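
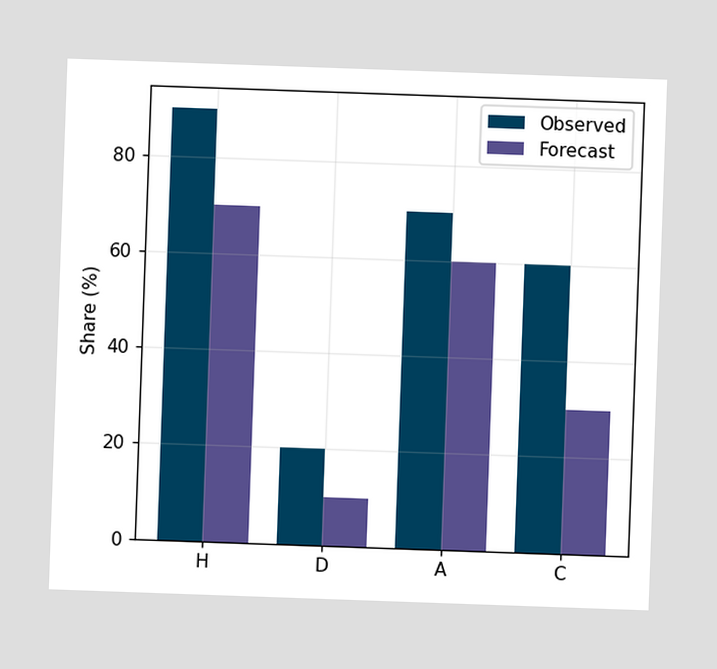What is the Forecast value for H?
The chart is tilted about 2° clockwise. The Forecast bar at H reaches 70% on the y-axis.

70%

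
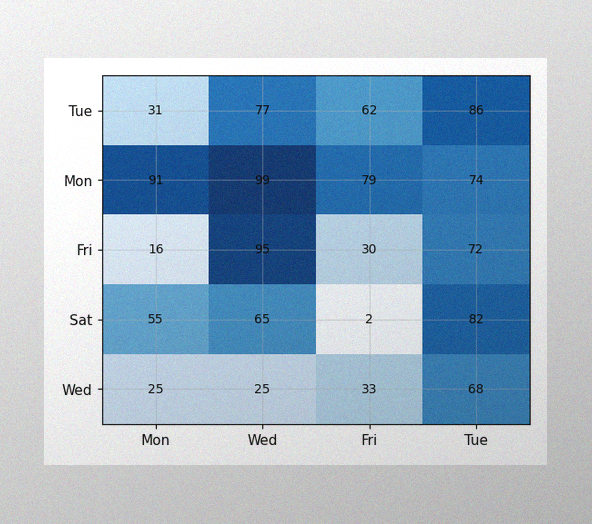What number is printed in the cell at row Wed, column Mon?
The image has some photo noise and uneven lighting. The (Wed, Mon) cell reads 25.

25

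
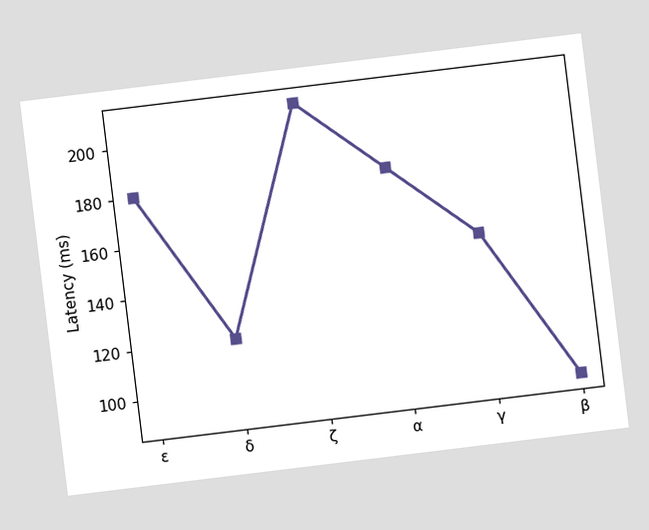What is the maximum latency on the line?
The chart is tilted about 7° counter-clockwise. The highest point is at ζ, and reading across to the y-axis gives 210ms.

210ms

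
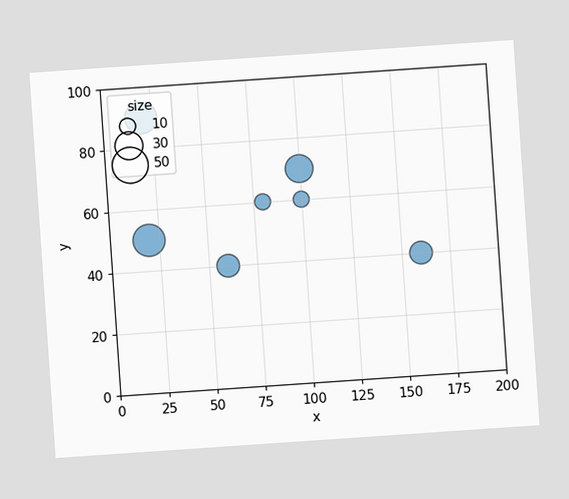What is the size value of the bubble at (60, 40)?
20

The chart is tilted about 4° counter-clockwise. Matching the bubble at (60, 40) against the size legend gives 20.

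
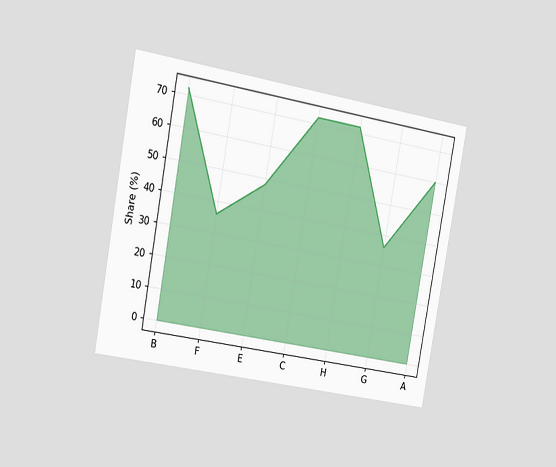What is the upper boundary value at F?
The chart is tilted about 10° clockwise and viewed slightly from the left. At F the upper boundary is at 36%.

36%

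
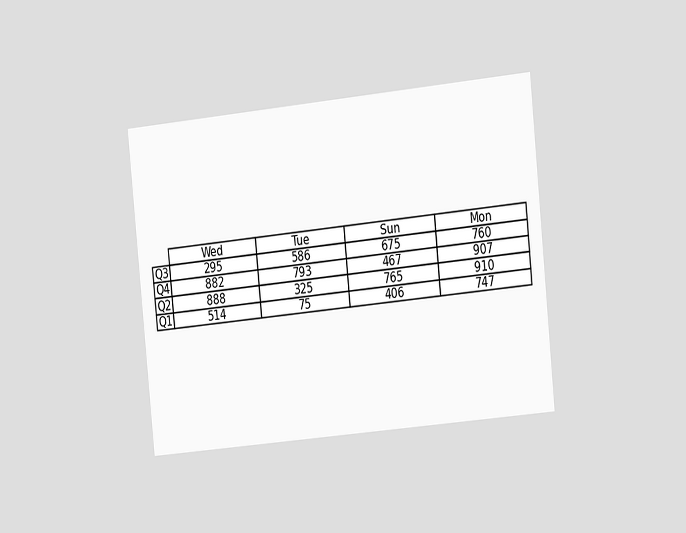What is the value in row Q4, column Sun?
The chart is tilted about 6° counter-clockwise and viewed slightly from the right. The (Q4, Sun) cell reads 467.

467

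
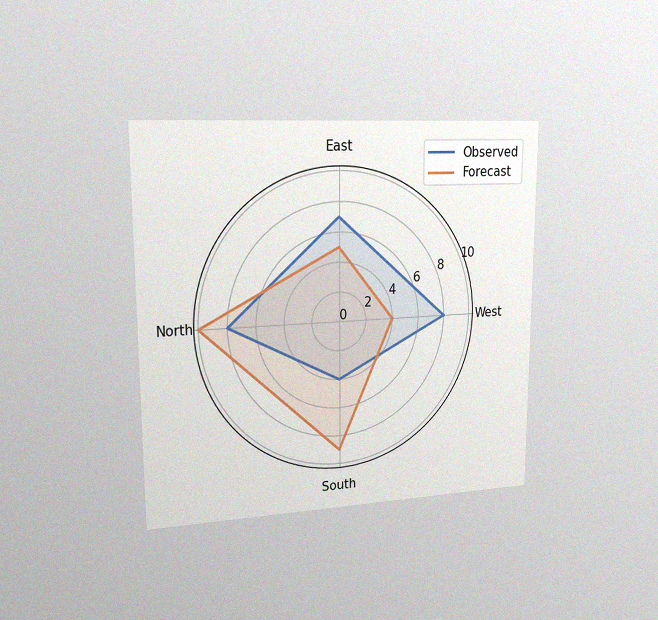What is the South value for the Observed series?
The chart is viewed slightly from the left, with some photo noise. On the South axis, Observed reaches 4.

4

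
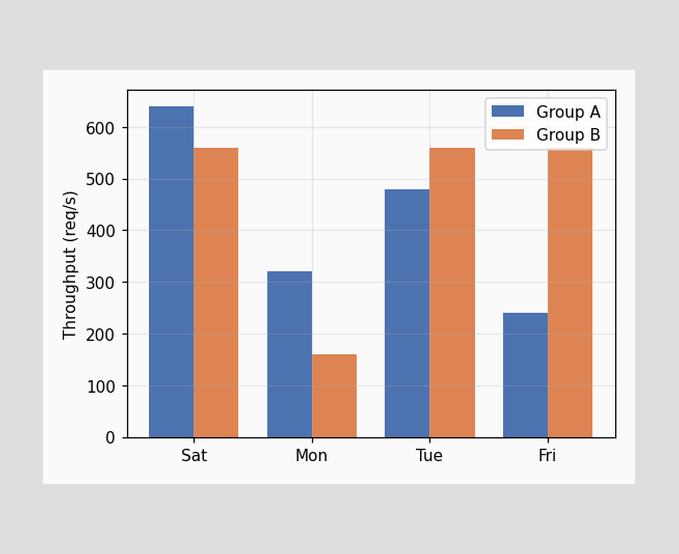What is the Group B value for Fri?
560req/s

The Group B bar at Fri reaches 560req/s on the y-axis.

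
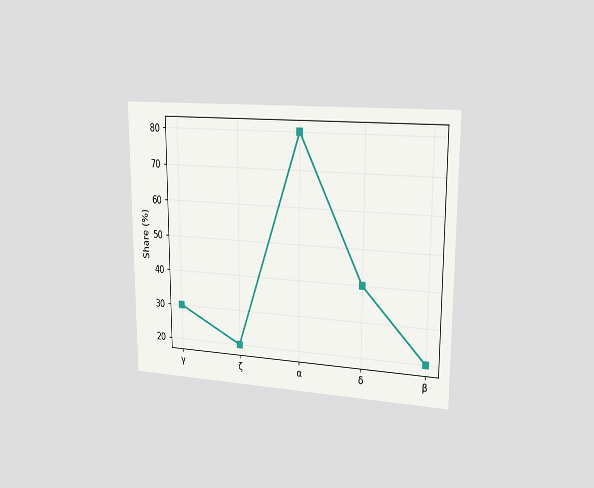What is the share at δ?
The chart is viewed slightly from the right. At δ, the line is at 40%.

40%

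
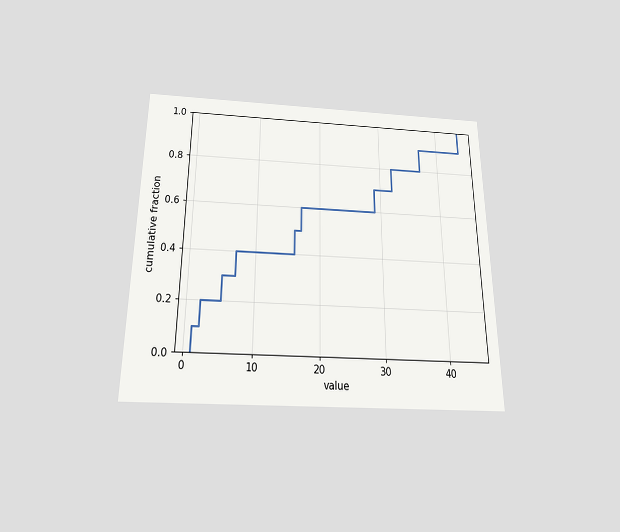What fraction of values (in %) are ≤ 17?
The chart is viewed slightly from below. At x=17 the ECDF step is at 60%.

60%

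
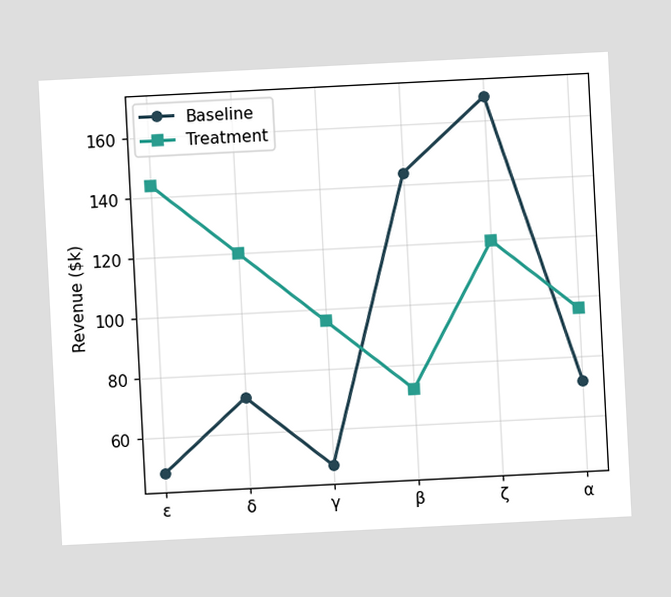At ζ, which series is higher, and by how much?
The chart is tilted about 3° counter-clockwise. At ζ, Baseline sits above the other line by $48k.

Baseline, by $48k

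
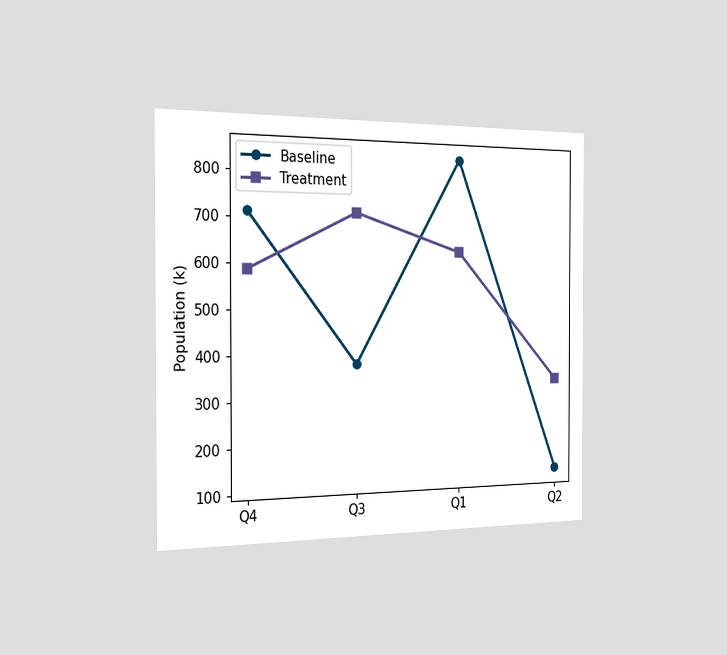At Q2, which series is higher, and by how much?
The chart is viewed slightly from the left. At Q2, Treatment sits above the other line by 210k.

Treatment, by 210k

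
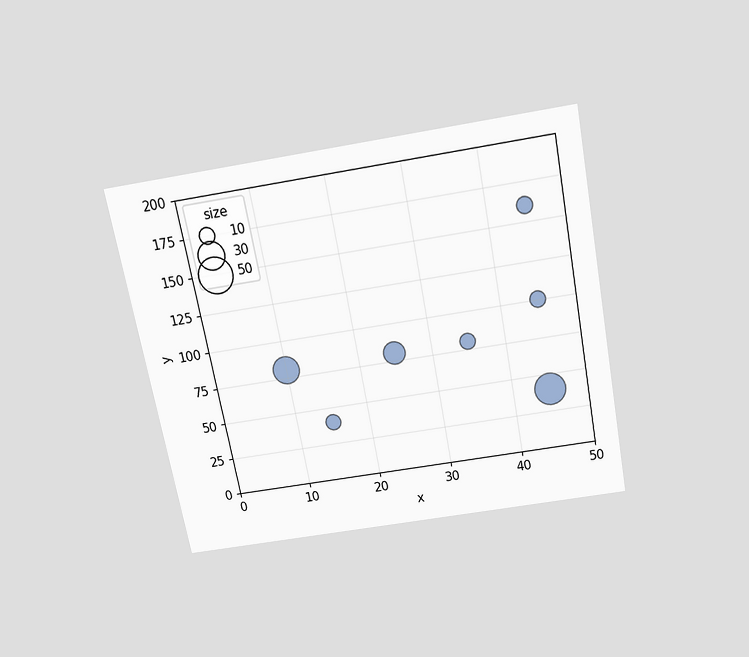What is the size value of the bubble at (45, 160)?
The chart is tilted about 11° counter-clockwise and viewed slightly from above. Matching the bubble at (45, 160) against the size legend gives 10.

10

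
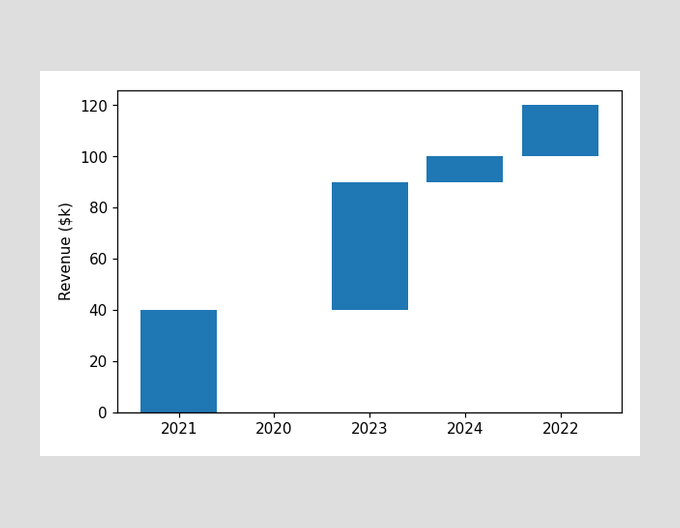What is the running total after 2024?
After 2024 the running total reaches $100k.

$100k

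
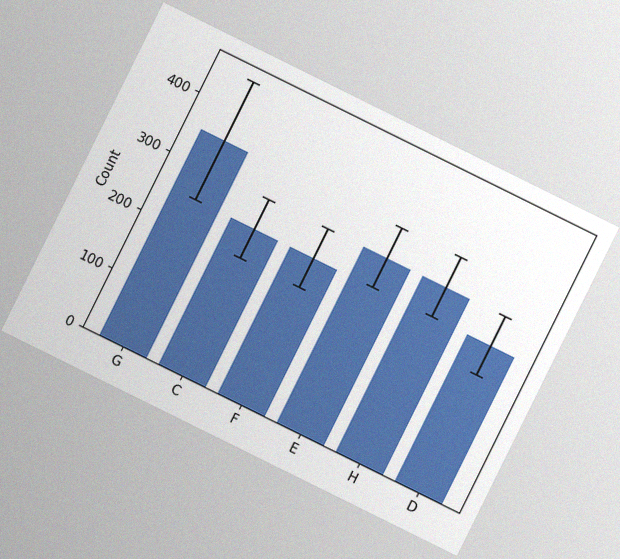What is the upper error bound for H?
350

The chart is tilted about 26° clockwise, with some photo noise. The H bar's upper whisker reaches 350.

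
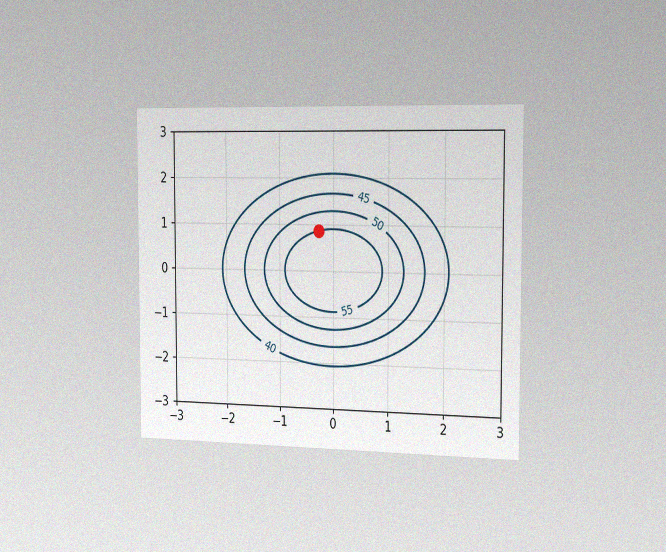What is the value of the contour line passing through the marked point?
55

The chart is viewed slightly from the right, with some photo noise. The marked point sits on the contour labelled 55.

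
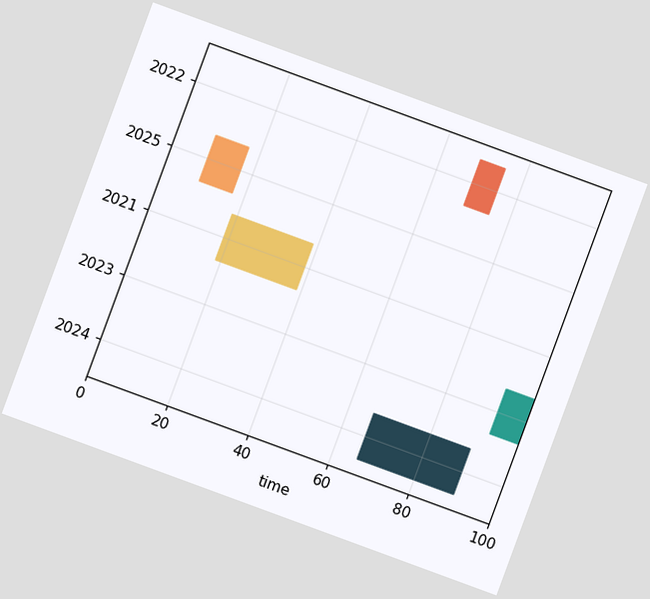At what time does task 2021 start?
The chart is tilted about 20° clockwise. The 2021 bar begins at t=19.

19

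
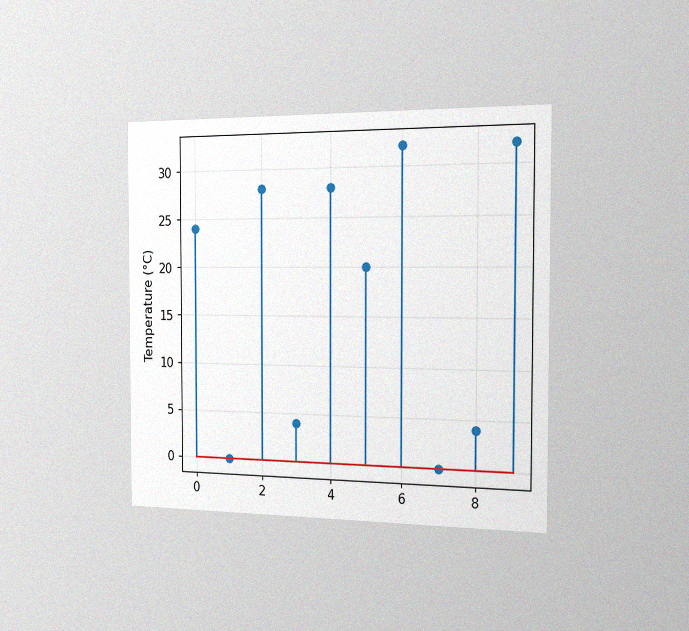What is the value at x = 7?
0°C

The chart is viewed slightly from the right, with some photo noise. The stem at x=7 reaches 0°C.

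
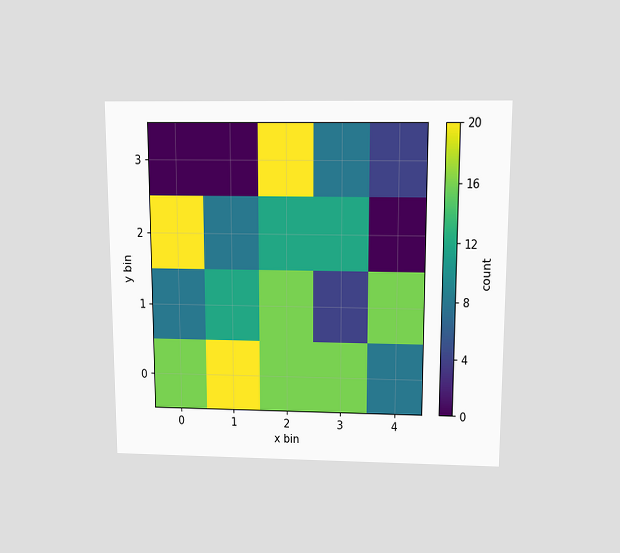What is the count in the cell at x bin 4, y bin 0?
The chart is viewed slightly from above. Matching the cell (4, 0) against the colorbar gives 8.

8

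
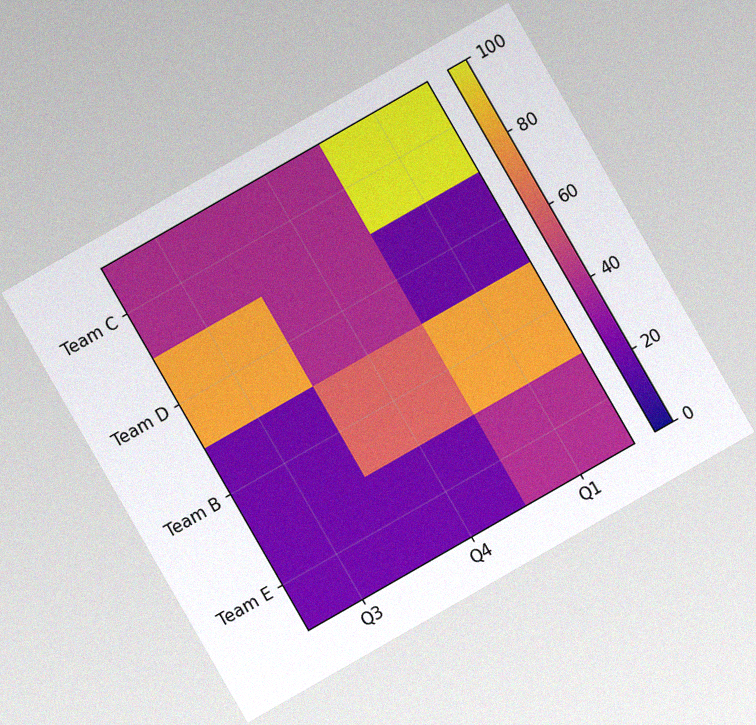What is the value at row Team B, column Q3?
20

The chart is tilted about 30° counter-clockwise, with some photo noise. Matching cell (Team B, Q3) against the colorbar gives 20.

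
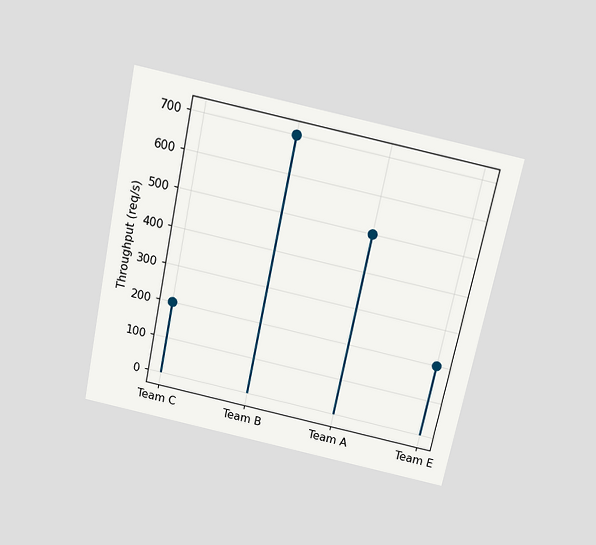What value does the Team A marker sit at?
500req/s

The chart is tilted about 12° clockwise and viewed slightly from above. The Team A marker sits at 500req/s.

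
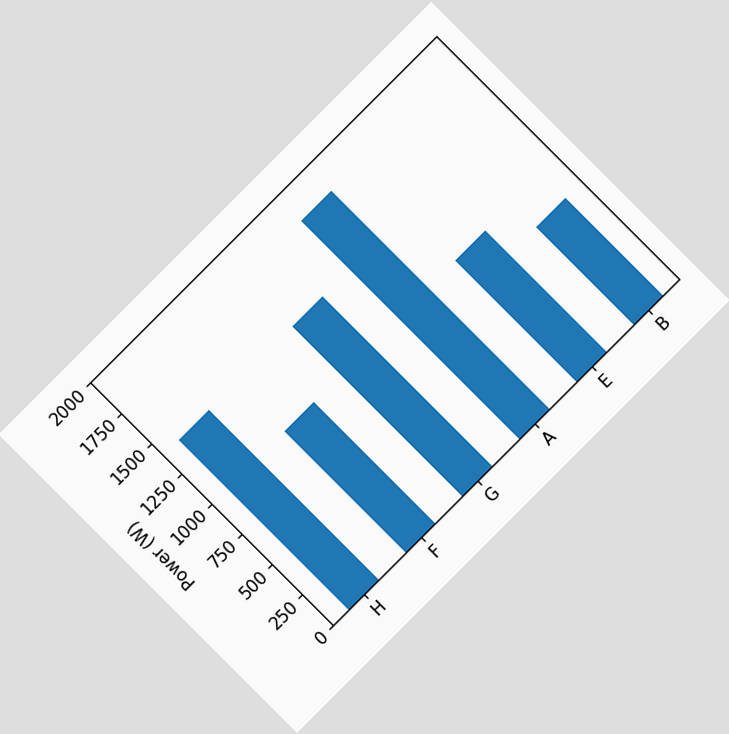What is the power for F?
The chart is tilted about 45° counter-clockwise. Reading along the chart's y-axis, the F bar reaches 1000W.

1000W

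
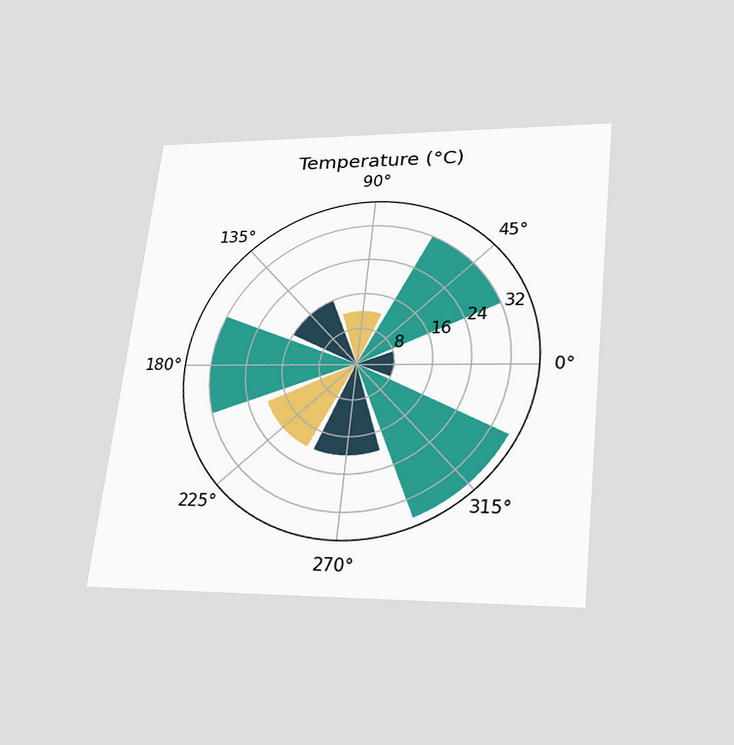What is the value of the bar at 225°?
The chart is tilted about 6° clockwise and viewed slightly from below. The bar at 225° reaches 20°C on the radial axis.

20°C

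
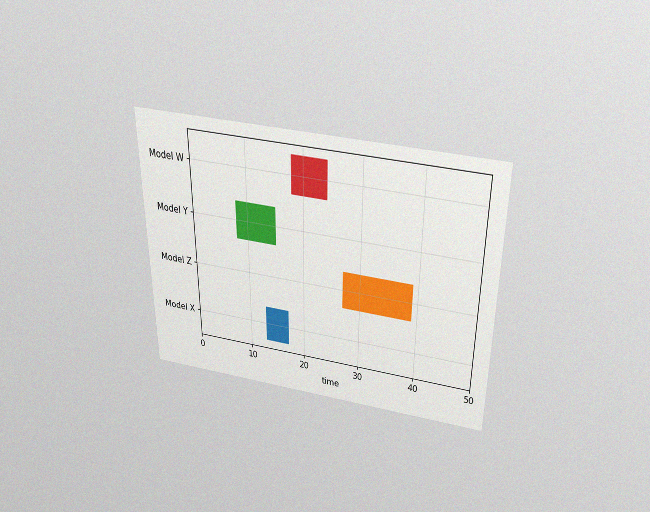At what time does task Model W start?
18

The chart is viewed slightly from above, with some photo noise. The Model W bar begins at t=18.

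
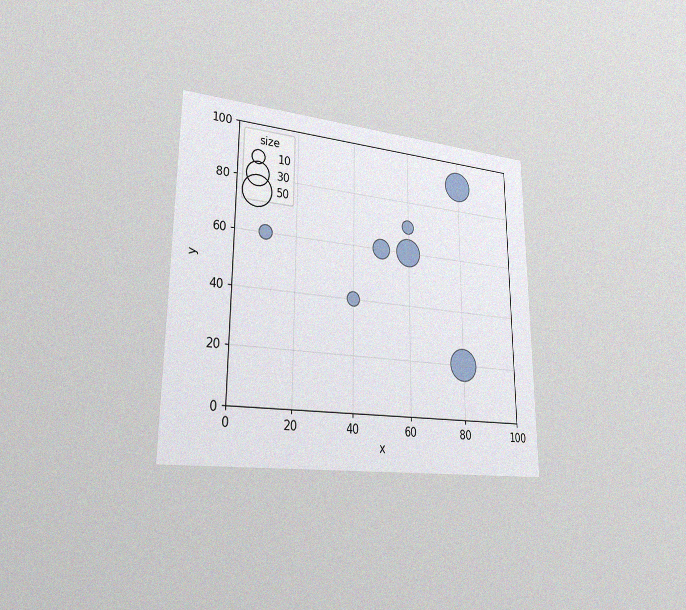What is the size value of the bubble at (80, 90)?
50

The chart is viewed slightly from the left, with some photo noise. Matching the bubble at (80, 90) against the size legend gives 50.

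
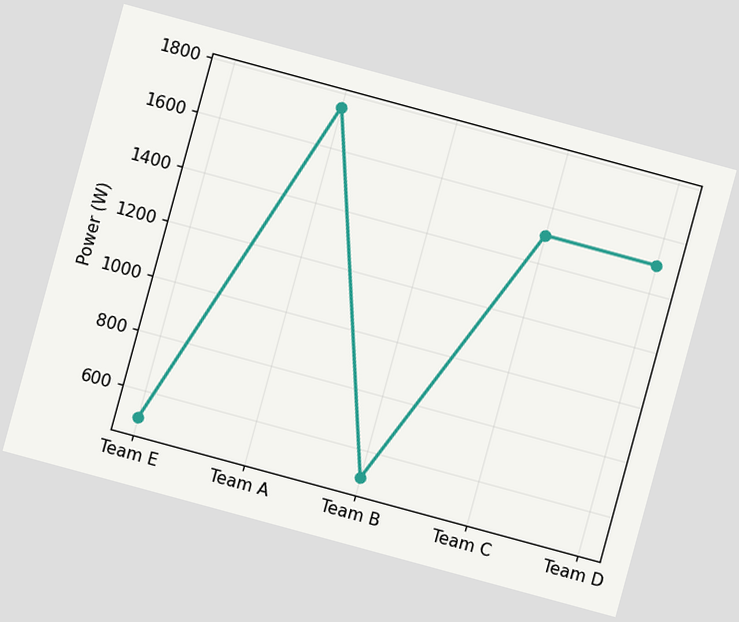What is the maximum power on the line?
1750W

The chart is tilted about 15° clockwise. The highest point is at Team A, and reading across to the y-axis gives 1750W.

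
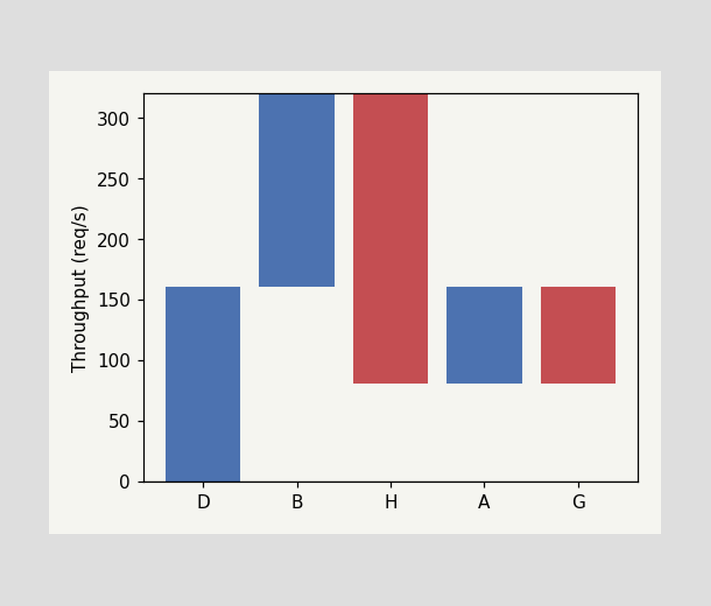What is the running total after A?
After A the running total reaches 160req/s.

160req/s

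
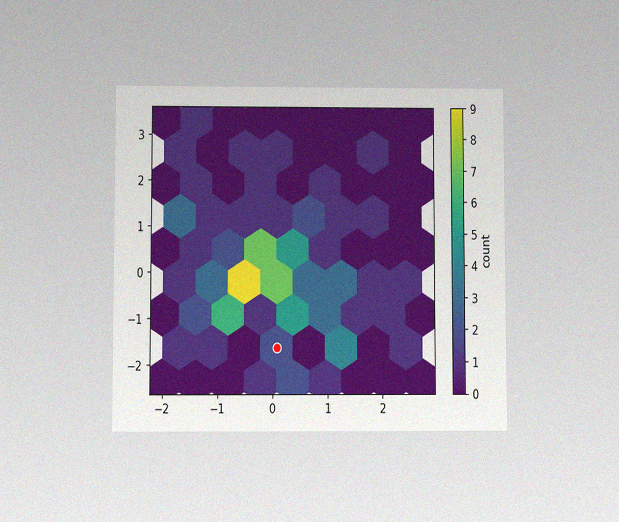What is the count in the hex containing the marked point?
The chart is viewed at a slight angle, with some photo noise. The marked hex reads 2 on the colorbar.

2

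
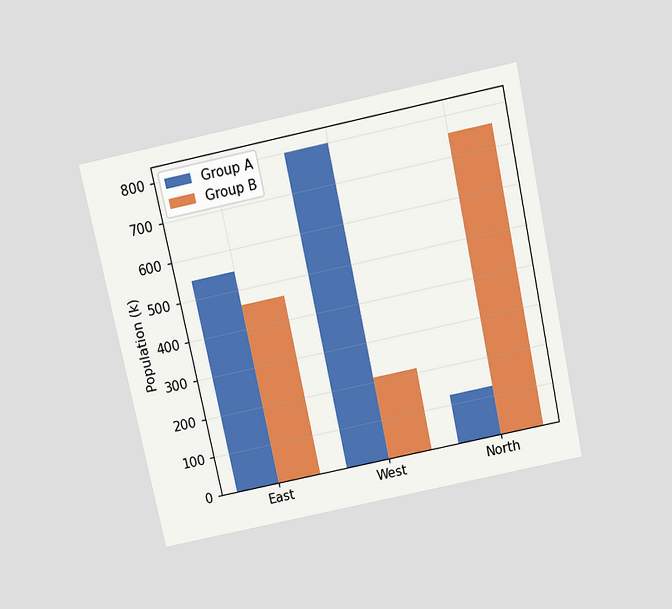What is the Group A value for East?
546k

The chart is tilted about 12° counter-clockwise and viewed slightly from above. The Group A bar at East reaches 546k on the y-axis.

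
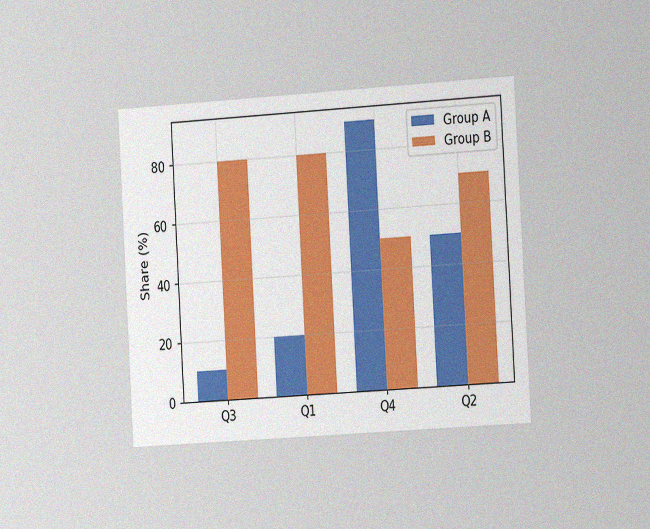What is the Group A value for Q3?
10%

The chart is tilted about 3° counter-clockwise and viewed slightly from the right, with some photo noise. The Group A bar at Q3 reaches 10% on the y-axis.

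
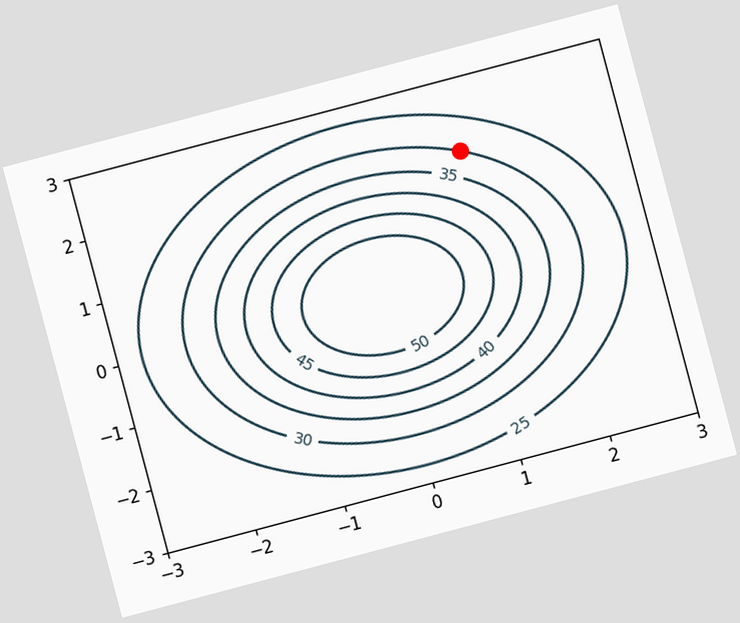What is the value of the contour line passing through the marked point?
30

The chart is tilted about 15° counter-clockwise. The marked point sits on the contour labelled 30.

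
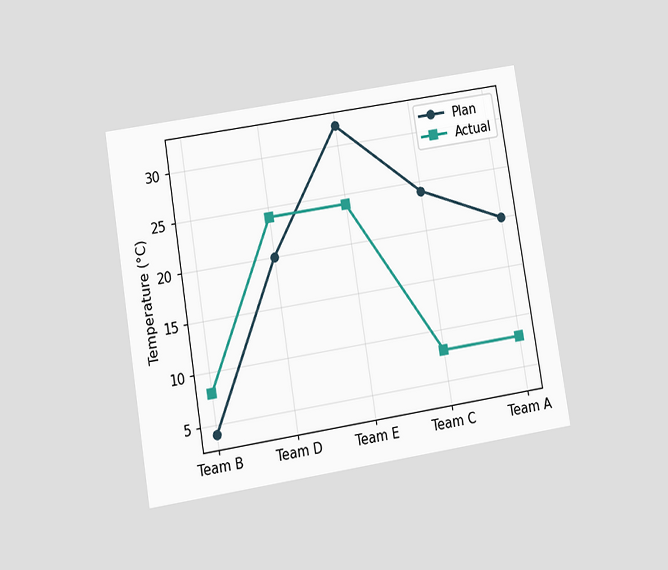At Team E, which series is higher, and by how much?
The chart is tilted about 9° counter-clockwise and viewed at a slight angle. At Team E, Plan sits above the other line by 8°C.

Plan, by 8°C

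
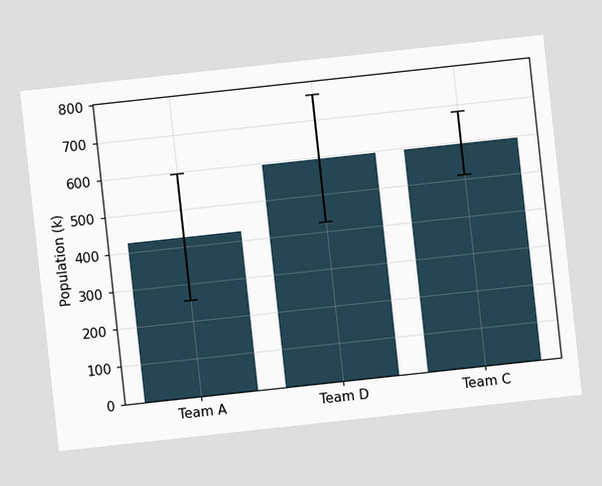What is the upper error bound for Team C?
The chart is tilted about 6° counter-clockwise. The Team C bar's upper whisker reaches 680k.

680k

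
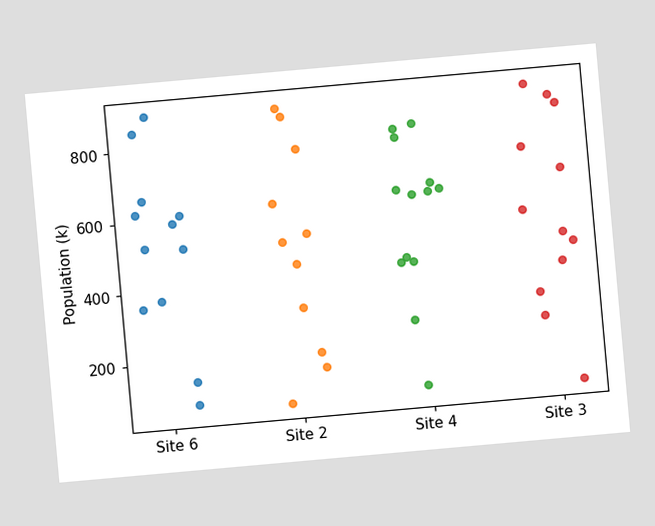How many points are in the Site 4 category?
The chart is tilted about 5° counter-clockwise. Counting the markers in the Site 4 column gives 13.

13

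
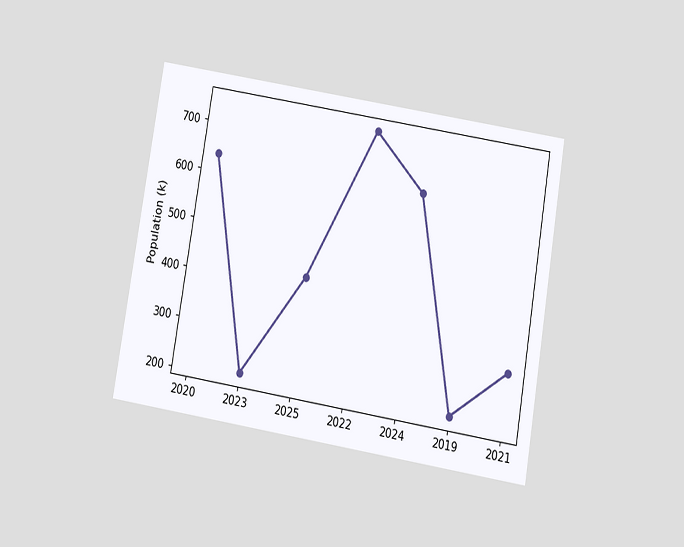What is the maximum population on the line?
742k

The chart is tilted about 9° clockwise and viewed slightly from below. The highest point is at 2022, and reading across to the y-axis gives 742k.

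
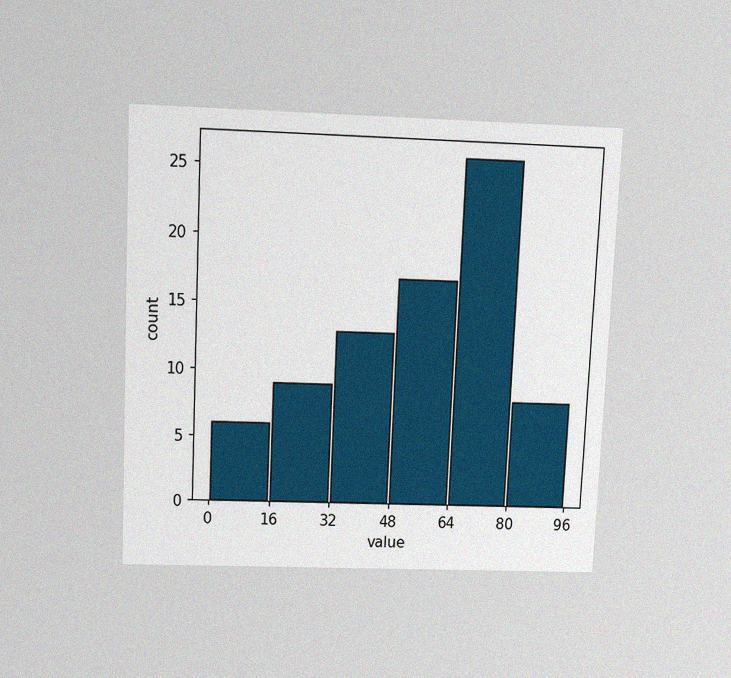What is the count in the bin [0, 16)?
6

The chart is tilted about 3° clockwise and viewed slightly from above, with some photo noise. The [0, 16) bin has height 6.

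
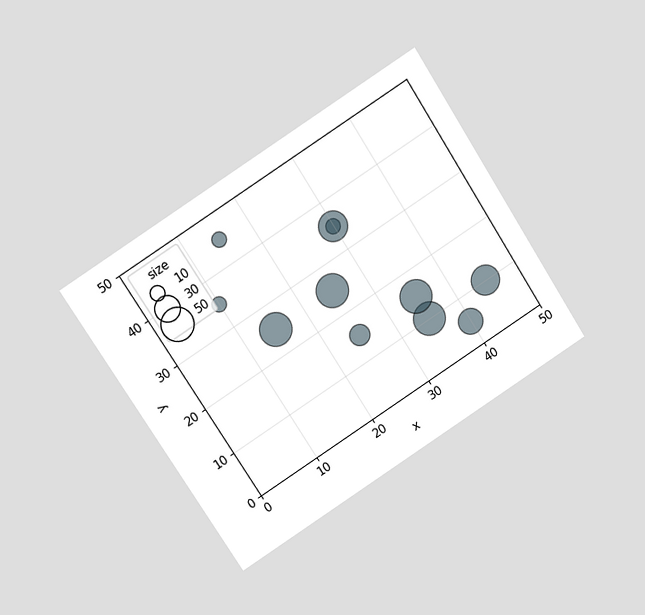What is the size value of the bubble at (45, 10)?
The chart is tilted about 33° counter-clockwise and viewed slightly from above. Matching the bubble at (45, 10) against the size legend gives 40.

40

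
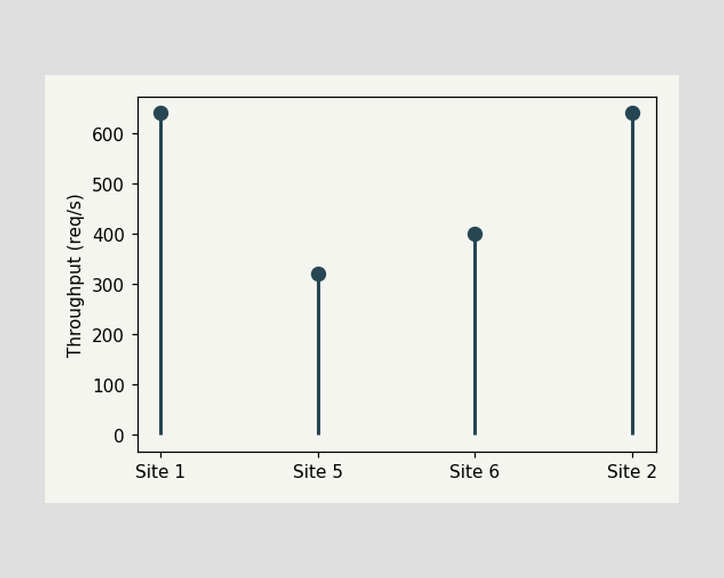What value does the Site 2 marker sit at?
The Site 2 marker sits at 640req/s.

640req/s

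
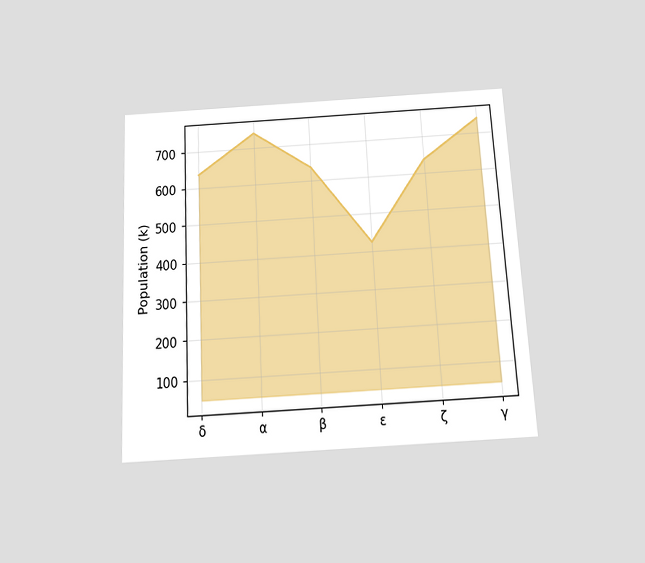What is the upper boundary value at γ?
The chart is tilted about 3° counter-clockwise and viewed slightly from below. At γ the upper boundary is at 742k.

742k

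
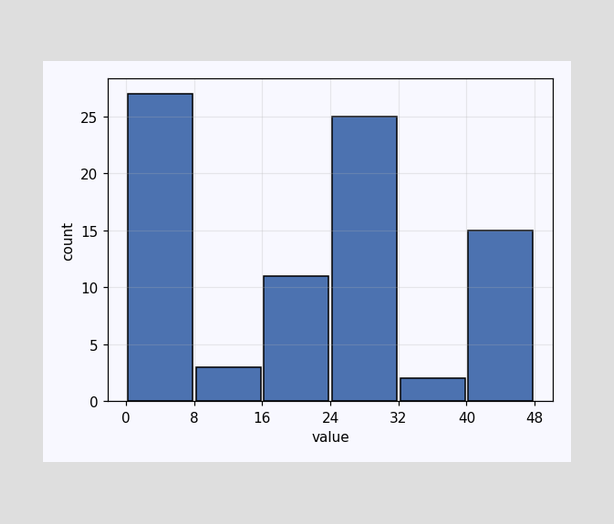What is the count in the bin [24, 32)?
The [24, 32) bin has height 25.

25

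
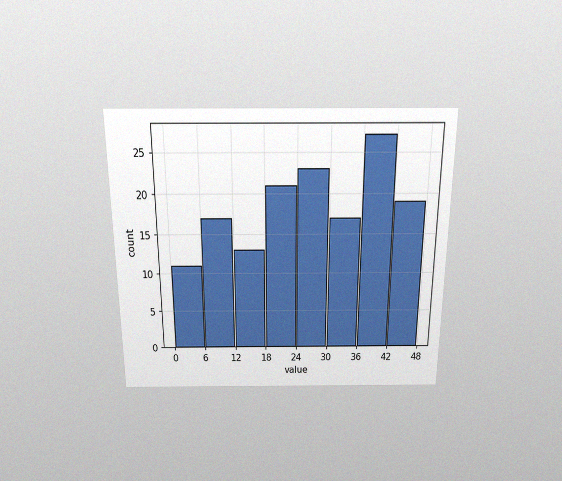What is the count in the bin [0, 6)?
11

The chart is viewed slightly from above, with some photo noise. The [0, 6) bin has height 11.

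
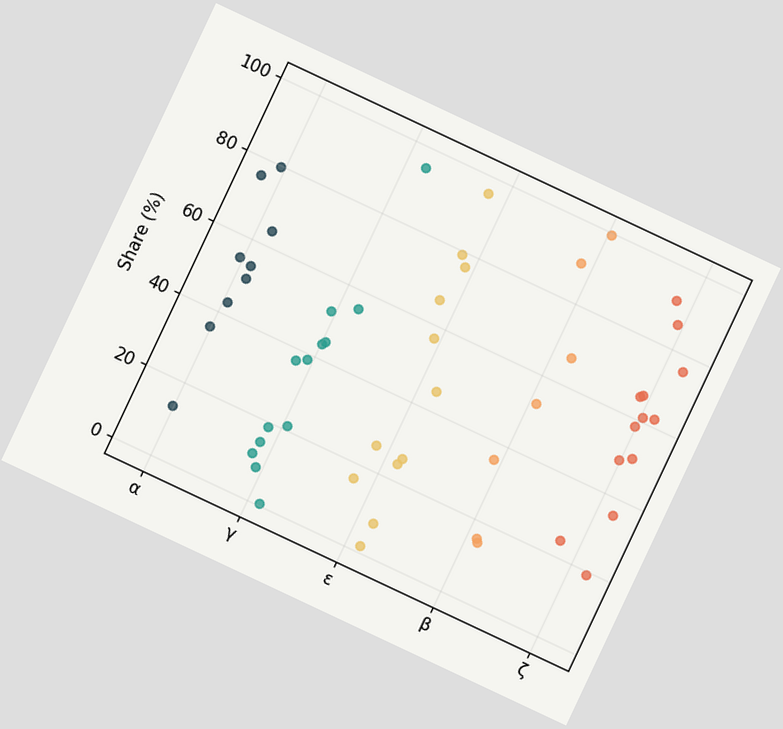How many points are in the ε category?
12

The chart is tilted about 25° clockwise. Counting the markers in the ε column gives 12.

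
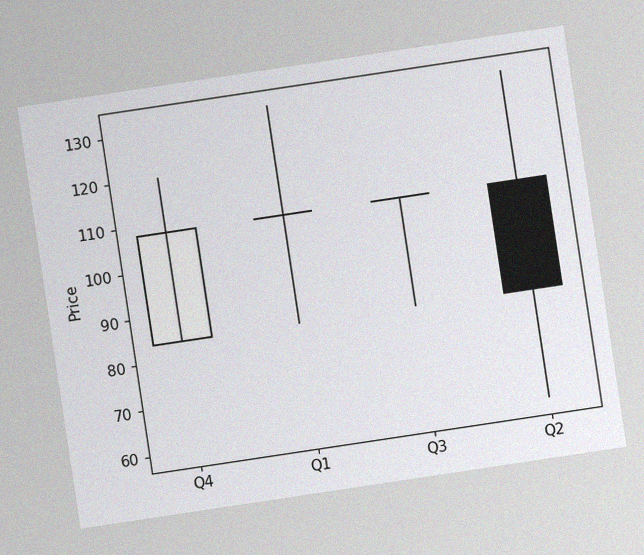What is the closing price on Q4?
The chart is tilted about 9° counter-clockwise, with some photo noise. The Q4 candle closes at 108.

108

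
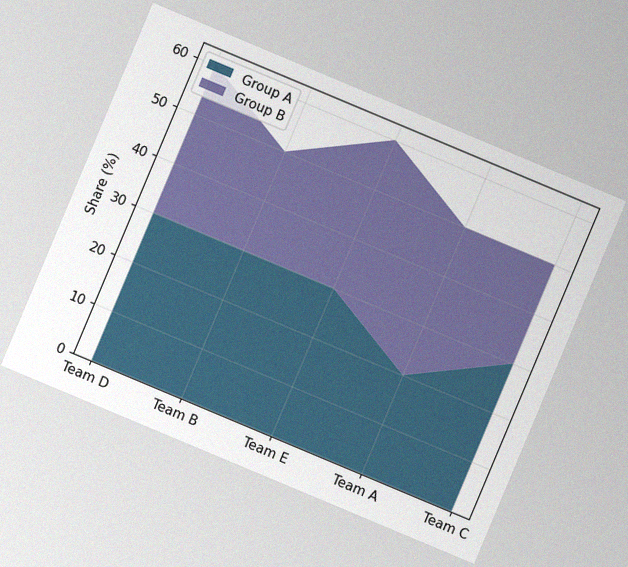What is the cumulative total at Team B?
50%

The chart is tilted about 23° clockwise, with some photo noise. The stacked total at Team B reaches 50%.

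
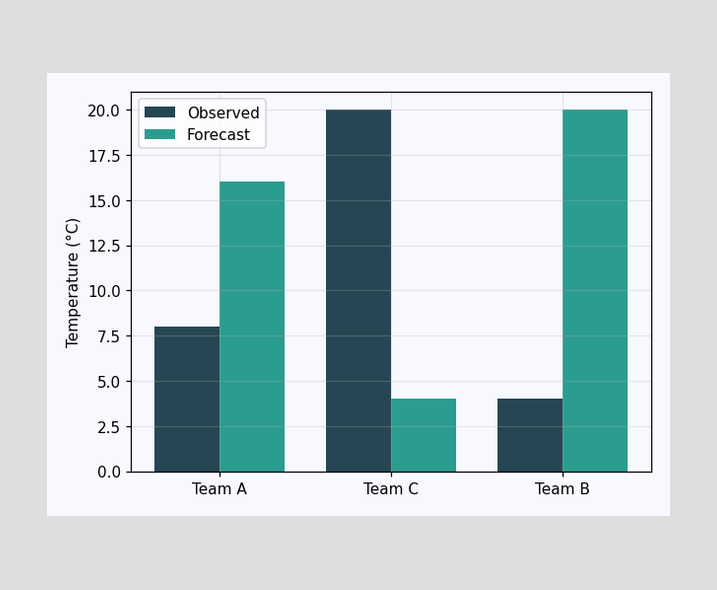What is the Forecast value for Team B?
The Forecast bar at Team B reaches 20°C on the y-axis.

20°C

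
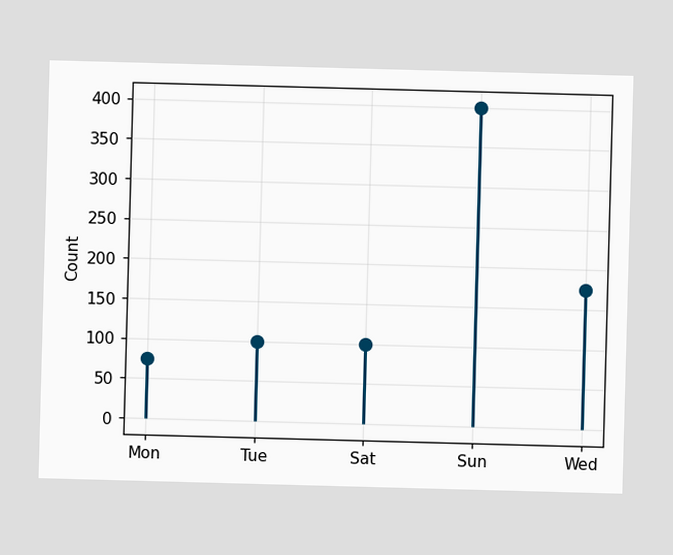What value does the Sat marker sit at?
The Sat marker sits at 100.

100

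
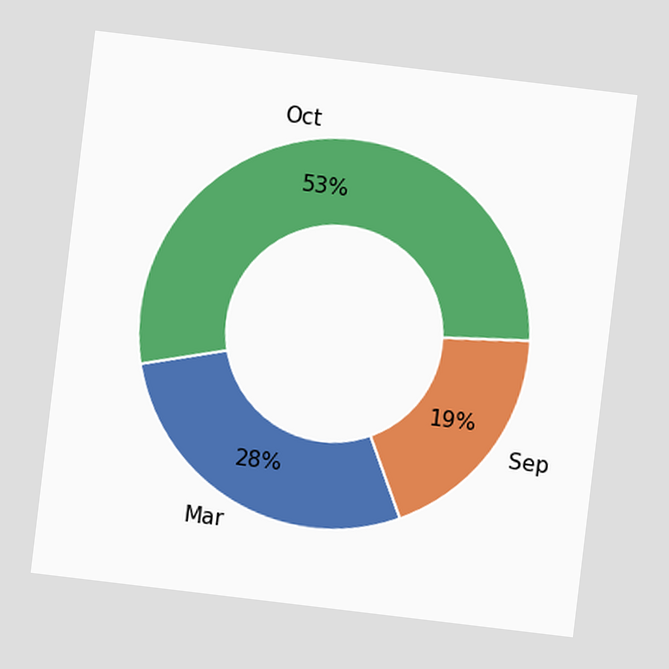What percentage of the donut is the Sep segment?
The chart is tilted about 7° clockwise. The Sep segment takes up 19% of the ring.

19%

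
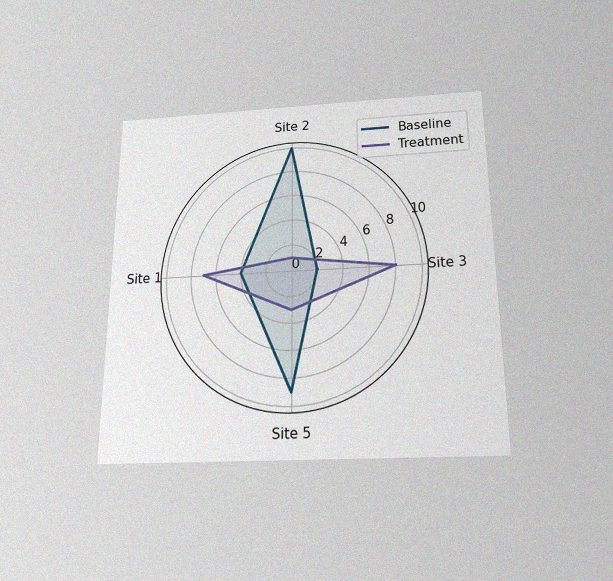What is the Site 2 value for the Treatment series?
The chart is viewed slightly from below, with some photo noise. On the Site 2 axis, Treatment reaches 1.

1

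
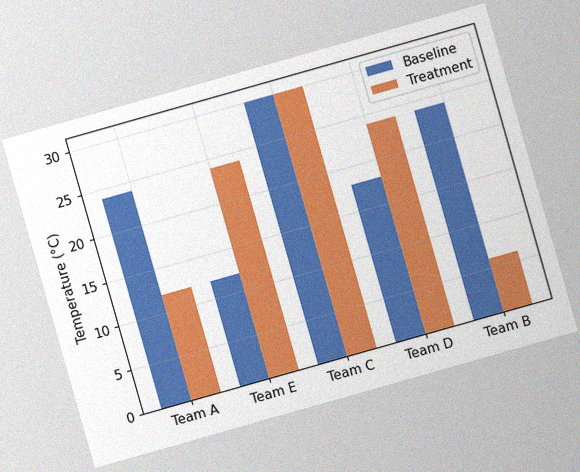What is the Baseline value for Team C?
30°C

The chart is tilted about 16° counter-clockwise, with some photo noise. The Baseline bar at Team C reaches 30°C on the y-axis.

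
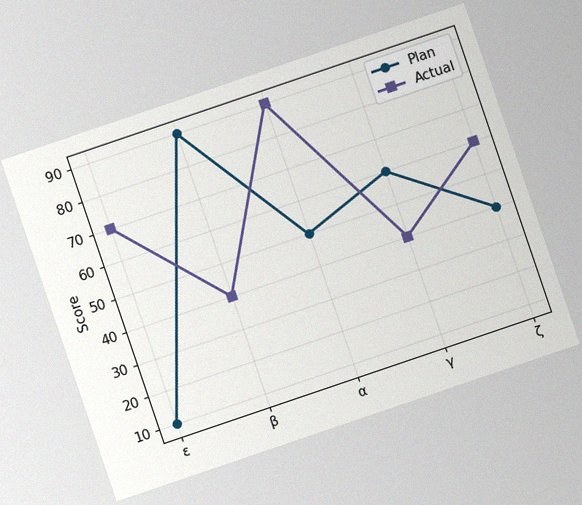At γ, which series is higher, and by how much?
The chart is tilted about 19° counter-clockwise, with some photo noise. At γ, Plan sits above the other line by 20.

Plan, by 20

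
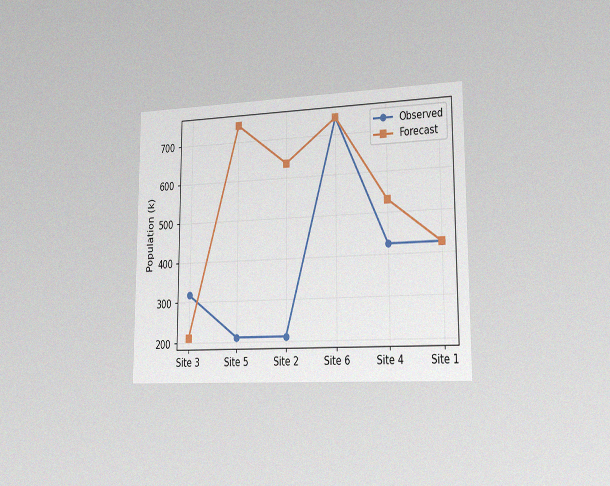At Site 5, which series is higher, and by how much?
Forecast, by 530k

The chart is viewed slightly from the right, with some photo noise. At Site 5, Forecast sits above the other line by 530k.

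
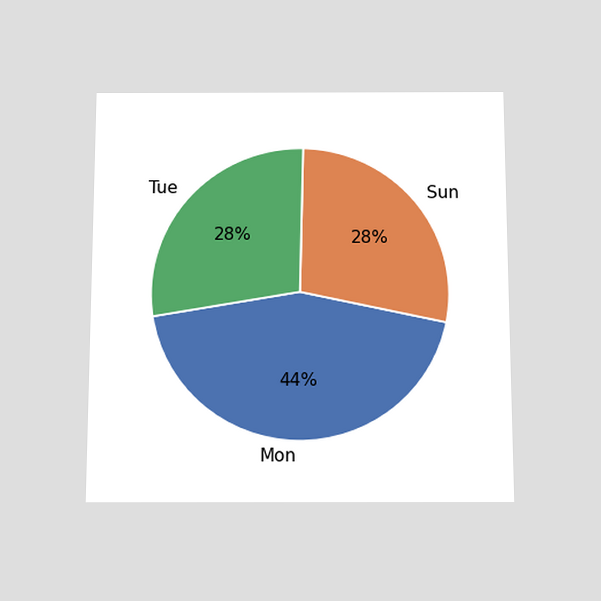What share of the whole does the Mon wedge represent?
44%

The chart is viewed slightly from below. The Mon slice takes up 44% of the pie.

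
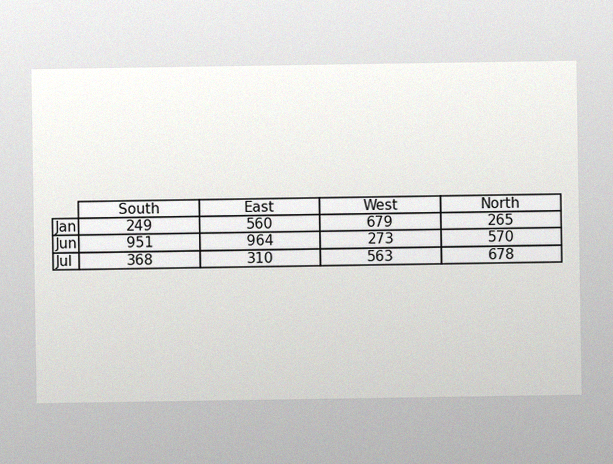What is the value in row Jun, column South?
The image has some photo noise and uneven lighting. The (Jun, South) cell reads 951.

951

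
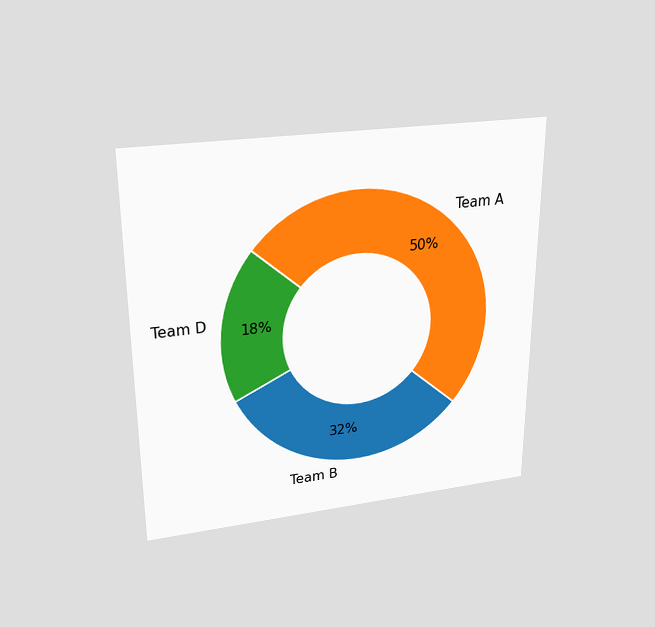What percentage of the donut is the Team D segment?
18%

The chart is viewed slightly from above. The Team D segment takes up 18% of the ring.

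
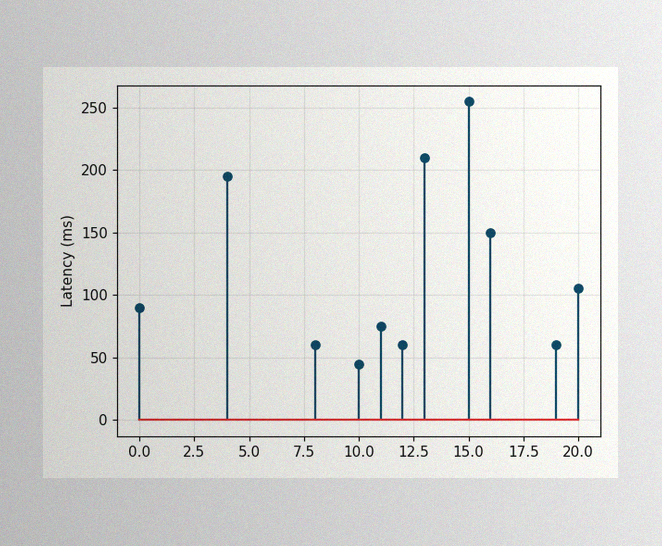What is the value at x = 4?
195ms

The image has some photo noise and uneven lighting. The stem at x=4 reaches 195ms.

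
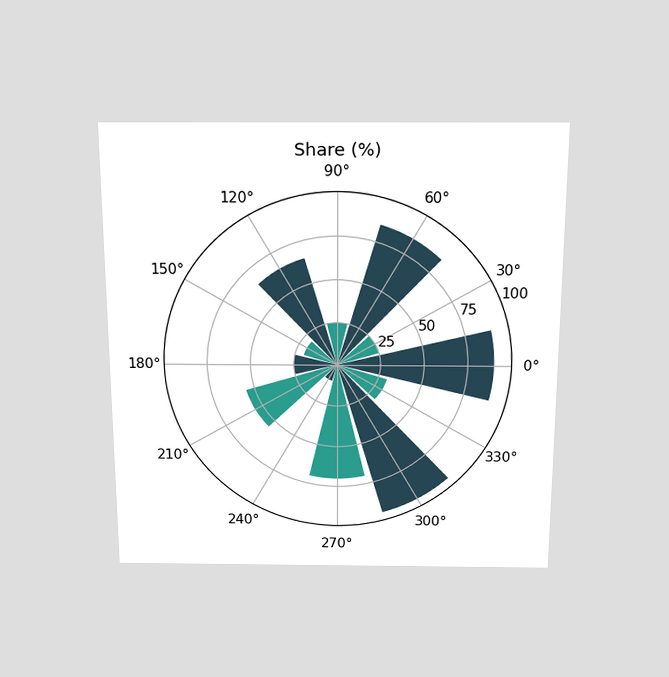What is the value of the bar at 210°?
55%

The chart is viewed slightly from above. The bar at 210° reaches 55% on the radial axis.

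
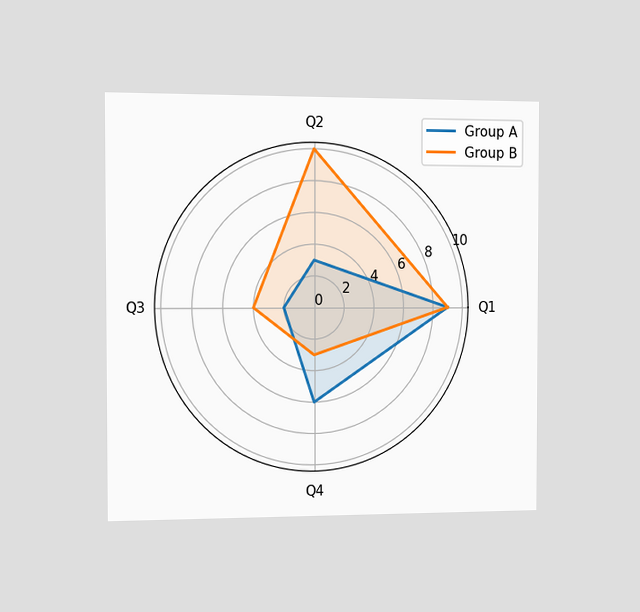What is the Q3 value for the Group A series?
2

The chart is viewed slightly from the left. On the Q3 axis, Group A reaches 2.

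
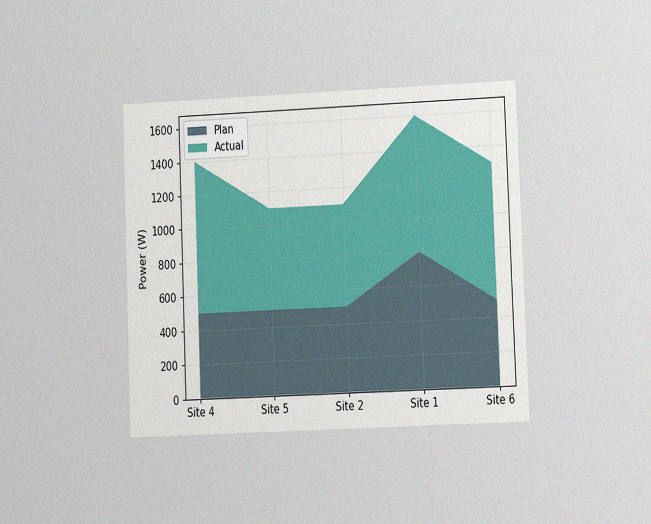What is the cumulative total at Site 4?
1400W

The chart is tilted about 2° counter-clockwise and viewed at a slight angle, with some photo noise. The stacked total at Site 4 reaches 1400W.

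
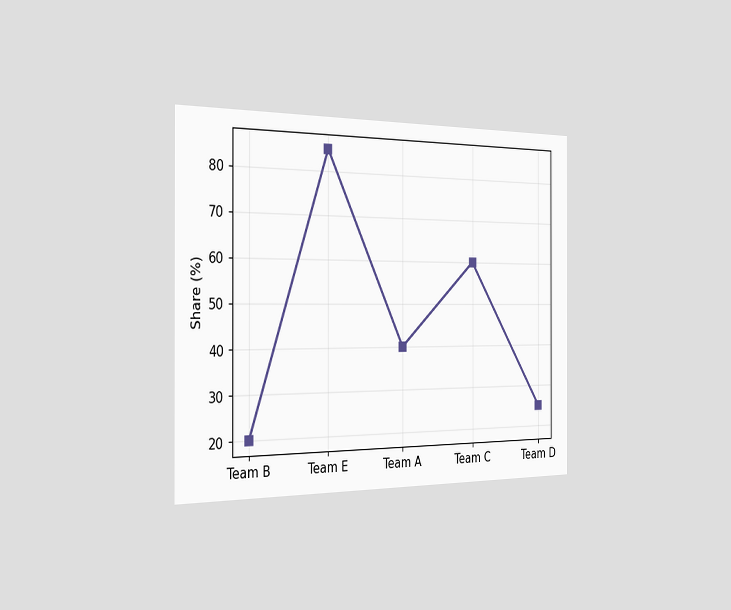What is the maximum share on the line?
85%

The chart is viewed slightly from the left. The highest point is at Team E, and reading across to the y-axis gives 85%.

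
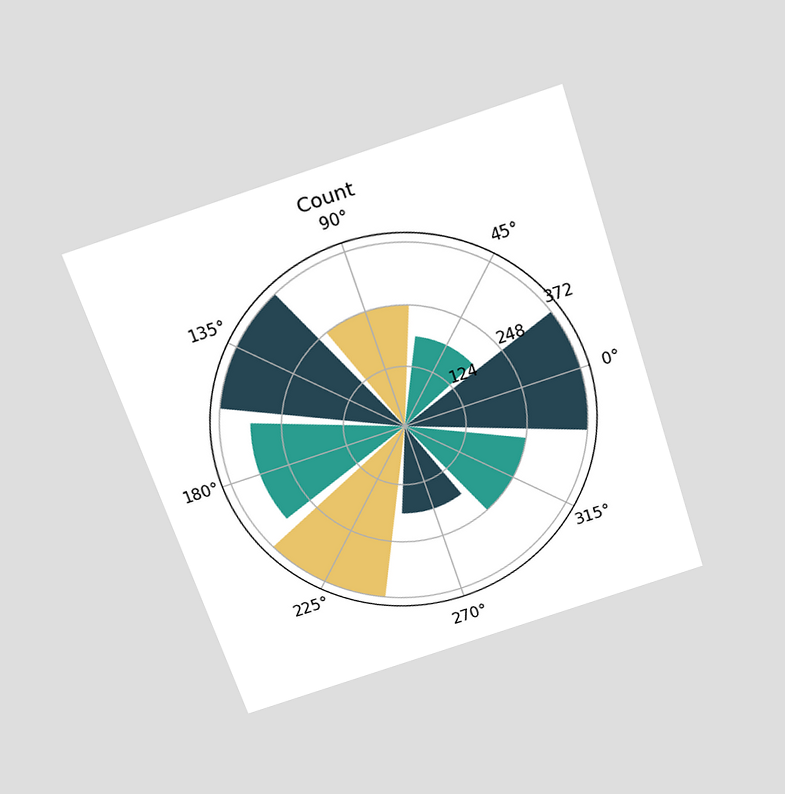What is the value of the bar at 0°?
The chart is tilted about 19° counter-clockwise and viewed slightly from above. The bar at 0° reaches 372 on the radial axis.

372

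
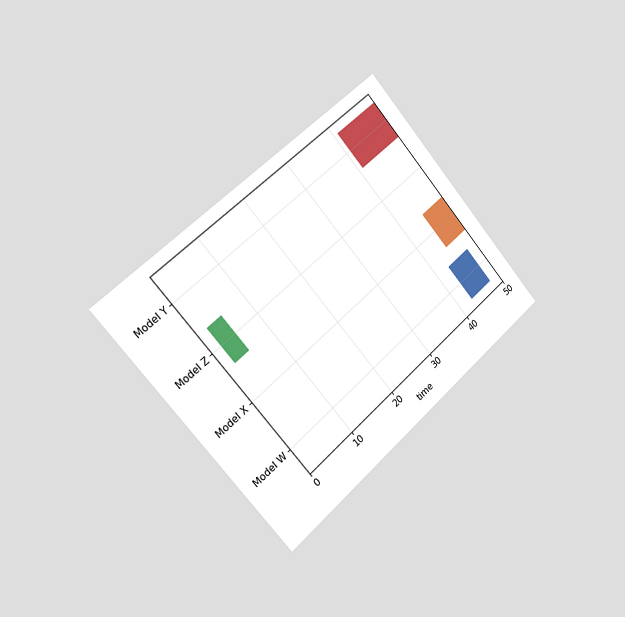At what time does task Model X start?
45

The chart is tilted about 41° counter-clockwise and viewed slightly from the left. The Model X bar begins at t=45.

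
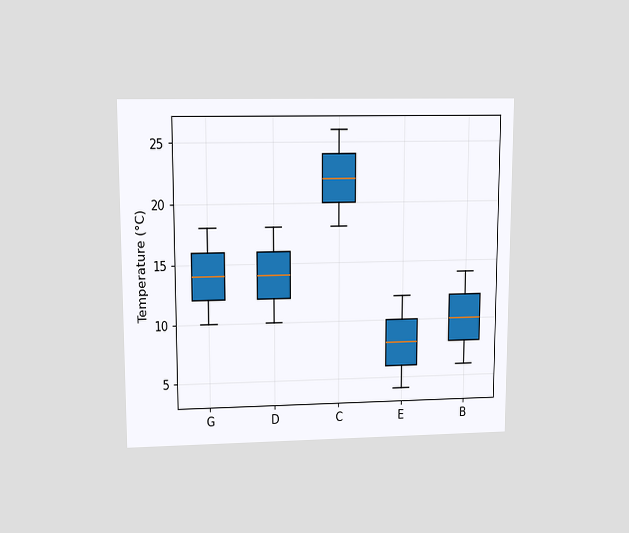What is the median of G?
14°C

The chart is viewed at a slight angle. The median line in the G box sits at 14°C.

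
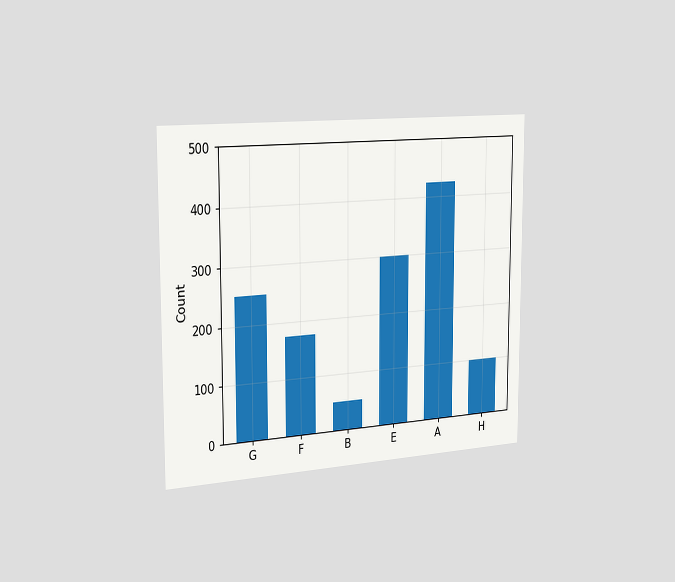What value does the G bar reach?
The chart is viewed slightly from the left. Reading along the chart's y-axis, the G bar reaches 250.

250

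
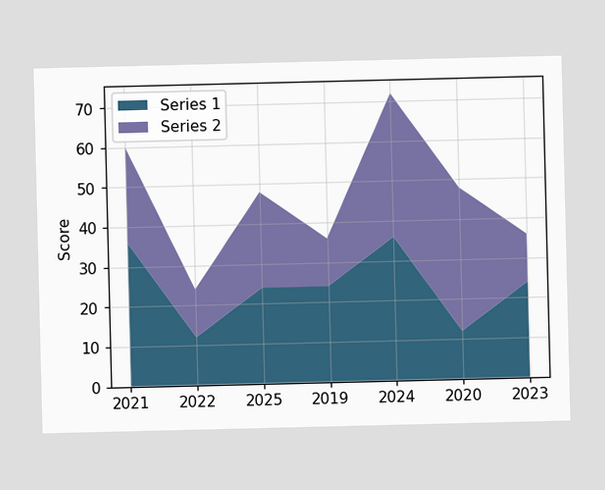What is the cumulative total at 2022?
The stacked total at 2022 reaches 24.

24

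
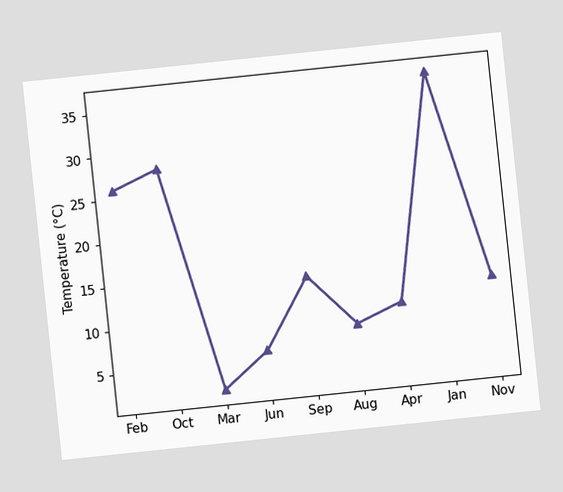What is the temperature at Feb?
26°C

The chart is tilted about 6° counter-clockwise. At Feb, the line is at 26°C.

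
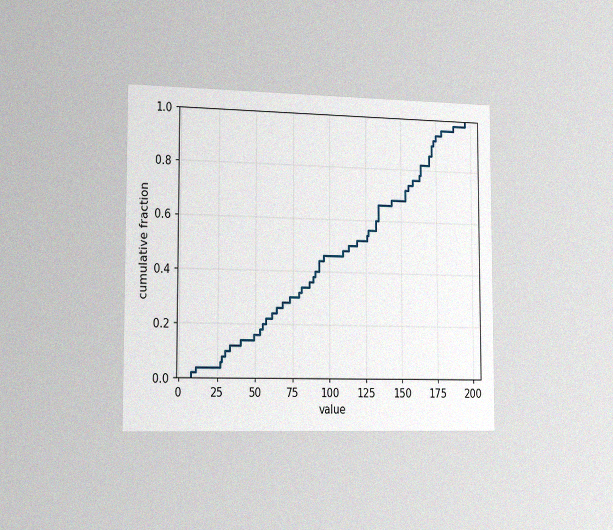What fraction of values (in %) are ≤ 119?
The chart is viewed slightly from the left, with some photo noise. At x=119 the ECDF step is at 52%.

52%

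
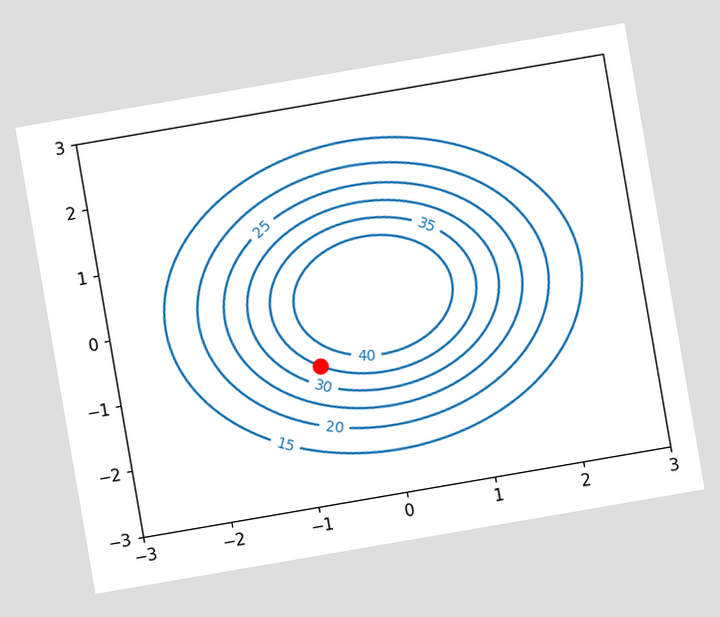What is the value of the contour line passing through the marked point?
35

The chart is tilted about 10° counter-clockwise. The marked point sits on the contour labelled 35.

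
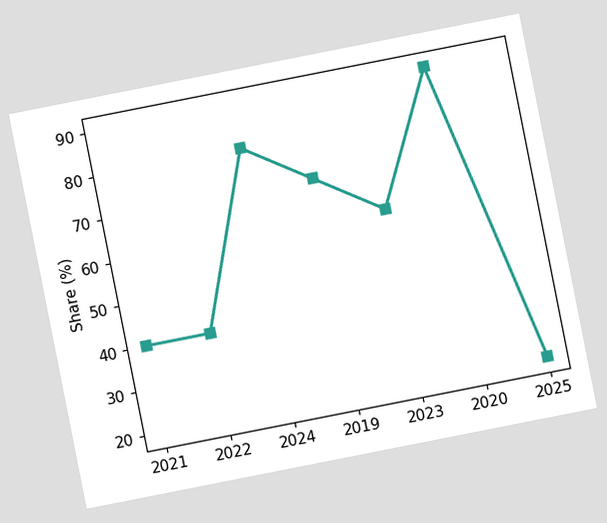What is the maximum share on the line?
The chart is tilted about 11° counter-clockwise. The highest point is at 2020, and reading across to the y-axis gives 90%.

90%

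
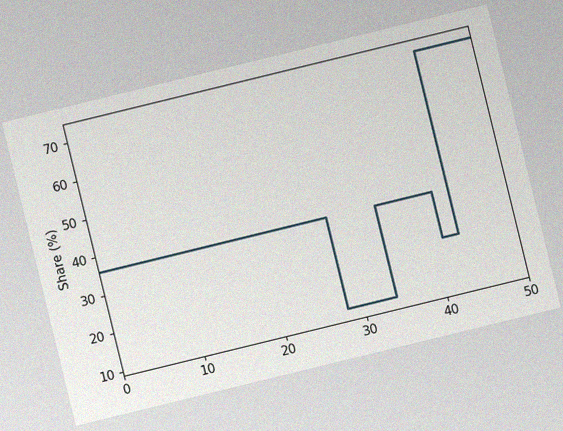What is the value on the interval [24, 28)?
The chart is tilted about 14° counter-clockwise, with some photo noise. On [24, 28) the step sits at 36%.

36%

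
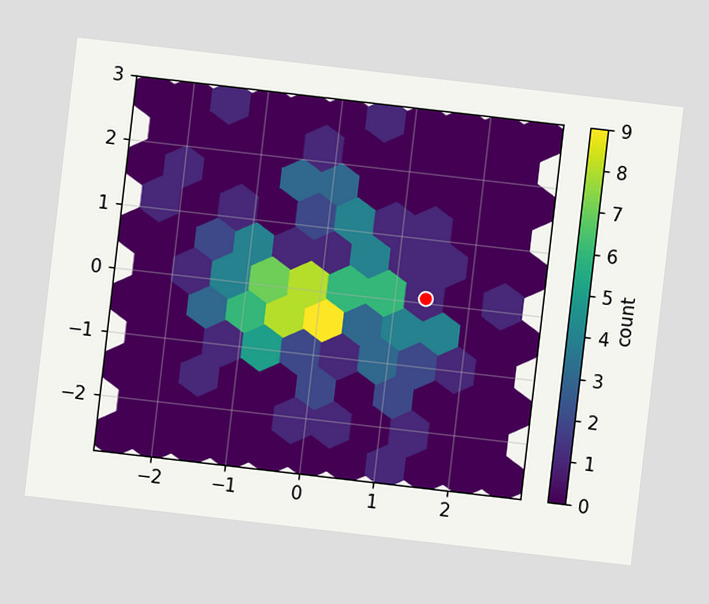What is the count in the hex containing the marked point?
The chart is tilted about 7° clockwise. The marked hex reads 1 on the colorbar.

1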